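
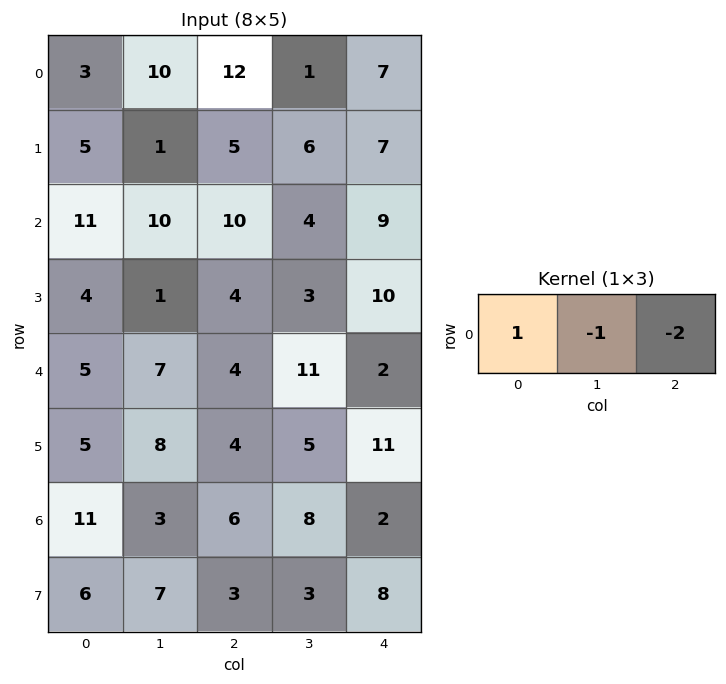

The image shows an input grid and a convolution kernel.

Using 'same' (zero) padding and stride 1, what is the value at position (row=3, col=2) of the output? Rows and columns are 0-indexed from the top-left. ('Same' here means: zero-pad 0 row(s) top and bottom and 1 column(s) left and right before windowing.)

The receptive field on the zero-padded input at this output position is [1 4 3]. Elementwise product with the kernel and sum: 1·1 + 4·-1 + 3·-2.

-9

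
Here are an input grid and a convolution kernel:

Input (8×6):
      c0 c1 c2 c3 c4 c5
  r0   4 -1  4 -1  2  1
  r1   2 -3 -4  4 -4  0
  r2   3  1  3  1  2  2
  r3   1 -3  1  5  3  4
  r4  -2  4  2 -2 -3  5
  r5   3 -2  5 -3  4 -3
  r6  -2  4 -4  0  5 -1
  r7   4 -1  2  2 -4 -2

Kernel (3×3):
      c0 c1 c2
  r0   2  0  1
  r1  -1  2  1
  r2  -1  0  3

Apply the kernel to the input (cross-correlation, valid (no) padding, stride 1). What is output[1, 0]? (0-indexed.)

The receptive field on the input at this output position is [2 -3 -4 / 3 1 3 / 1 -3 1]. Elementwise product with the kernel and sum: 2·2 + -4·1 + 3·-1 + 1·2 + 3·1 + 1·-1 + 1·3.

4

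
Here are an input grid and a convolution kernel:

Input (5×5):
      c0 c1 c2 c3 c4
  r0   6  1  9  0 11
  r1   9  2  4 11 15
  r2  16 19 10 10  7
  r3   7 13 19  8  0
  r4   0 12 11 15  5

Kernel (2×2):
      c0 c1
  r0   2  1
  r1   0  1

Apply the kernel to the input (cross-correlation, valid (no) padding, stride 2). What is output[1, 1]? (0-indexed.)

The receptive field on the input at this output position is [10 10 / 19 8]. Elementwise product with the kernel and sum: 10·2 + 10·1 + 8·1.

38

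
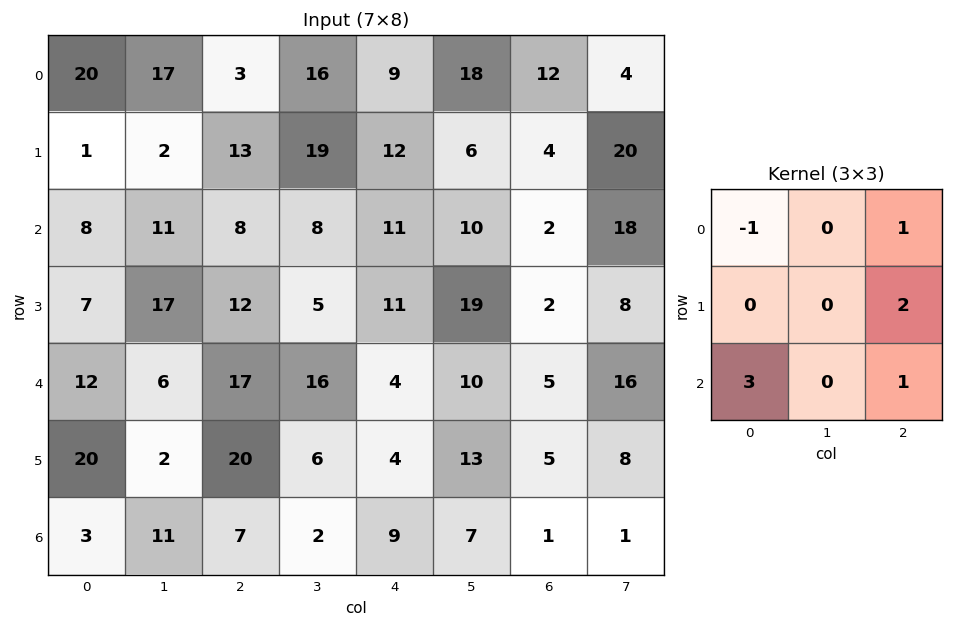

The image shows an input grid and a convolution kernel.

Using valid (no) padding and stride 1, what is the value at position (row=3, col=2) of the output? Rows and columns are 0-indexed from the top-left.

71

The receptive field on the input at this output position is [12 5 11 / 17 16 4 / 20 6 4]. Elementwise product with the kernel and sum: 12·-1 + 11·1 + 4·2 + 20·3 + 4·1.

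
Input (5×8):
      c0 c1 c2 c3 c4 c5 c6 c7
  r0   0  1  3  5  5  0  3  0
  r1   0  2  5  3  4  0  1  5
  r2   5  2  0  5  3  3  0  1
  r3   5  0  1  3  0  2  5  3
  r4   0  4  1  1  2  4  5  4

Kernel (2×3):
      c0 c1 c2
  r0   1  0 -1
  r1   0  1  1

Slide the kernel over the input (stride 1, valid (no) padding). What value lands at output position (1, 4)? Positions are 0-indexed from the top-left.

6

The receptive field on the input at this output position is [4 0 1 / 3 3 0]. Elementwise product with the kernel and sum: 4·1 + 1·-1 + 3·1 + 0·1.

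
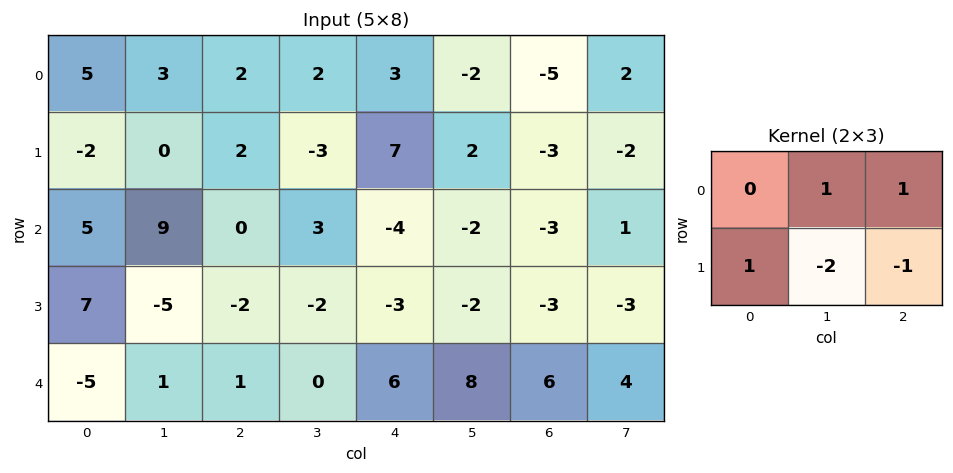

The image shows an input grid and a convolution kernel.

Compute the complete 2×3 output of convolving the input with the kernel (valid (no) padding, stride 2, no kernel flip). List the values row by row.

1 6 -1
28 4 -1

Output[0,0]: The receptive field on the input at this output position is [5 3 2 / -2 0 2]. Elementwise product with the kernel and sum: 3·1 + 2·1 + -2·1 + 0·-2 + 2·-1.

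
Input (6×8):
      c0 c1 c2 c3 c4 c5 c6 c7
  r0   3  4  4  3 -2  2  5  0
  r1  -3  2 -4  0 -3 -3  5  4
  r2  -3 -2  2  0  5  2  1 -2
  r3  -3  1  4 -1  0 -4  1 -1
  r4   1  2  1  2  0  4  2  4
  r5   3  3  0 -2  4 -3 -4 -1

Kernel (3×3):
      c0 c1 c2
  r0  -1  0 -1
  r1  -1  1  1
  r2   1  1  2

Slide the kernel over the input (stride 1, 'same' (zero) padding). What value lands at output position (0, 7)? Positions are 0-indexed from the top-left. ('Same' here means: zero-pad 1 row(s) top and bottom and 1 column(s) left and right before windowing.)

4

The receptive field on the zero-padded input at this output position is [0 0 0 / 5 0 0 / 5 4 0]. Elementwise product with the kernel and sum: 0·-1 + 0·-1 + 5·-1 + 0·1 + 0·1 + 5·1 + 4·1 + 0·2.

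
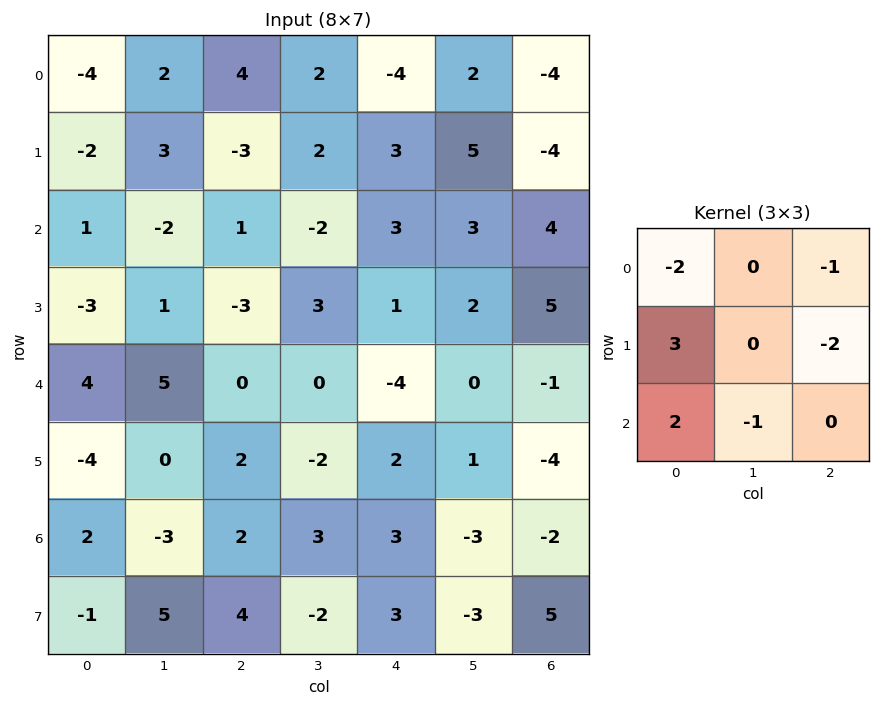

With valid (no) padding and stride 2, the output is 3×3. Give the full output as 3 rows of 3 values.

Output[0,0]: The receptive field on the input at this output position is [-4 2 4 / -2 3 -3 / 1 -2 1]. Elementwise product with the kernel and sum: -4·-2 + 4·-1 + -2·3 + -3·-2 + 1·2 + -2·-1.
Output[0,1]: The receptive field on the input at this output position is [4 2 -4 / -3 2 3 / 1 -2 3]. Elementwise product with the kernel and sum: 4·-2 + -4·-1 + -3·3 + 3·-2 + 1·2 + -2·-1.

8 -15 32
-3 -16 -25
-17 7 32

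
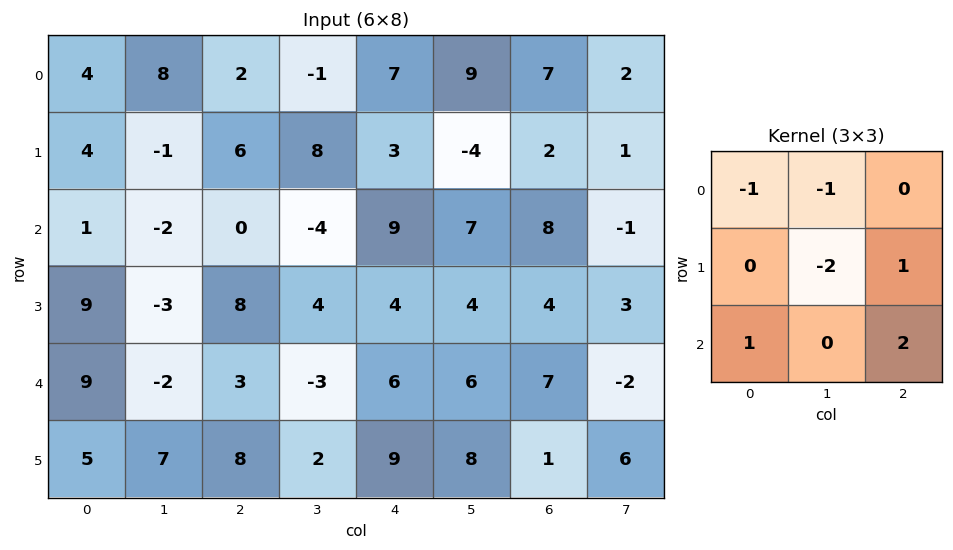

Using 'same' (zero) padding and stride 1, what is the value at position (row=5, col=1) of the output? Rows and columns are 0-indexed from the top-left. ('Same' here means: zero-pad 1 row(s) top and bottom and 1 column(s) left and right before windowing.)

-13

The receptive field on the zero-padded input at this output position is [9 -2 3 / 5 7 8 / 0 0 0]. Elementwise product with the kernel and sum: 9·-1 + -2·-1 + 7·-2 + 8·1 + 0·1 + 0·2.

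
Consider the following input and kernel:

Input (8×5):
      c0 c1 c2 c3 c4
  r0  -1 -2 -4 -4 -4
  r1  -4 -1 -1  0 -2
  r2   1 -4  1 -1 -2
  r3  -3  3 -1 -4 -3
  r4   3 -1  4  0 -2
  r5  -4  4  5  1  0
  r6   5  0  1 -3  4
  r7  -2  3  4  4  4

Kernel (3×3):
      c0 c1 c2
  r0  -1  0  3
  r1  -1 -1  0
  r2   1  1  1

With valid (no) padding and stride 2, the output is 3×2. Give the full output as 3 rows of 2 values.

-8 -9
8 0
15 -14

Output[0,0]: The receptive field on the input at this output position is [-1 -2 -4 / -4 -1 -1 / 1 -4 1]. Elementwise product with the kernel and sum: -1·-1 + -4·3 + -4·-1 + -1·-1 + 1·1 + -4·1 + 1·1.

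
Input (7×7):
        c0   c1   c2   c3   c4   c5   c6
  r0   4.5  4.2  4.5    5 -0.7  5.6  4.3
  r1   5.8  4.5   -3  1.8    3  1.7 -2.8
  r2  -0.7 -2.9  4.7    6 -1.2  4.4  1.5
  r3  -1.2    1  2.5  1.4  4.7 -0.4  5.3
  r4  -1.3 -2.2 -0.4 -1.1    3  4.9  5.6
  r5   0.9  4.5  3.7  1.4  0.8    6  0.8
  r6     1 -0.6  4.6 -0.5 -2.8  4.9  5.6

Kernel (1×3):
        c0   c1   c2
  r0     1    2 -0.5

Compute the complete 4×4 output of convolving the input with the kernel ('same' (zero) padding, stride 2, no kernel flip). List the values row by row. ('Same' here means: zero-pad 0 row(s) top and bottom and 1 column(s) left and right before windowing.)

Output[0,0]: The receptive field on the zero-padded input at this output position is [0 4.5 4.2]. Elementwise product with the kernel and sum: 0·1 + 4.5·2 + 4.2·-0.5.
Output[0,1]: The receptive field on the zero-padded input at this output position is [4.2 4.5 5]. Elementwise product with the kernel and sum: 4.2·1 + 4.5·2 + 5·-0.5.

6.9 10.7 0.8 14.2
0.05 3.5 1.4 7.4
-1.5 -2.45 2.45 16.1
2.3 8.85 -8.55 16.1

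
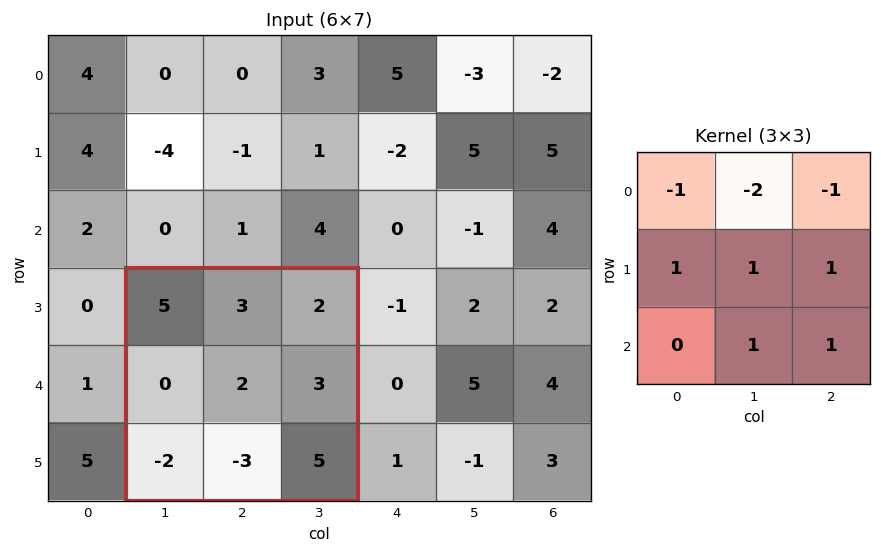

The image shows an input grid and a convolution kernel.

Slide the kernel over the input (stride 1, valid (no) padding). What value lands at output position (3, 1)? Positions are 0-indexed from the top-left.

The receptive field on the input at this output position is [5 3 2 / 0 2 3 / -2 -3 5]. Elementwise product with the kernel and sum: 5·-1 + 3·-2 + 2·-1 + 0·1 + 2·1 + 3·1 + -3·1 + 5·1.

-6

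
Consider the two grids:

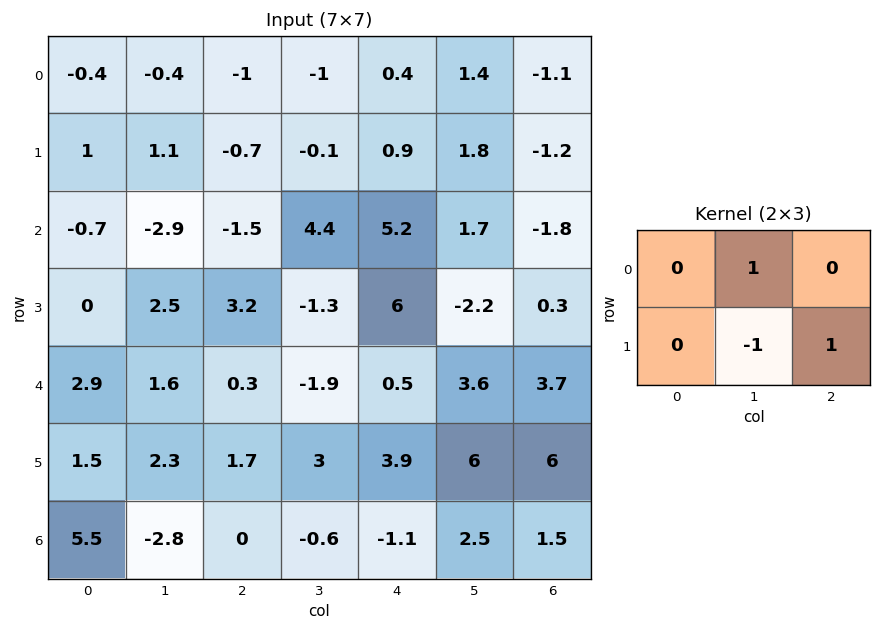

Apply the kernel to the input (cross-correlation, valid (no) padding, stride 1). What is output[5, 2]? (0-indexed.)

The receptive field on the input at this output position is [1.7 3 3.9 / 0 -0.6 -1.1]. Elementwise product with the kernel and sum: 3·1 + -0.6·-1 + -1.1·1.

2.5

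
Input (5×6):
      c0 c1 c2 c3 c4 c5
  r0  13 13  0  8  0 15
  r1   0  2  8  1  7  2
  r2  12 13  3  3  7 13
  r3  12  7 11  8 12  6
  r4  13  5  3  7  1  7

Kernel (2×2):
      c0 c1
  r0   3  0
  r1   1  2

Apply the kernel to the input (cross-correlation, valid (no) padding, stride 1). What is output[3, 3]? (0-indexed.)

The receptive field on the input at this output position is [8 12 / 7 1]. Elementwise product with the kernel and sum: 8·3 + 7·1 + 1·2.

33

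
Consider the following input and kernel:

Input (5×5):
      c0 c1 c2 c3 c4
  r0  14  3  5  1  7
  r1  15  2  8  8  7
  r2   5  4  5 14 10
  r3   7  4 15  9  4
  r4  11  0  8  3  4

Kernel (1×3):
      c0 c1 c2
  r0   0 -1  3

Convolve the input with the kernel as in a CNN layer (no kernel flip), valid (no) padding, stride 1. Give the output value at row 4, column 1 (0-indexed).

The receptive field on the input at this output position is [0 8 3]. Elementwise product with the kernel and sum: 8·-1 + 3·3.

1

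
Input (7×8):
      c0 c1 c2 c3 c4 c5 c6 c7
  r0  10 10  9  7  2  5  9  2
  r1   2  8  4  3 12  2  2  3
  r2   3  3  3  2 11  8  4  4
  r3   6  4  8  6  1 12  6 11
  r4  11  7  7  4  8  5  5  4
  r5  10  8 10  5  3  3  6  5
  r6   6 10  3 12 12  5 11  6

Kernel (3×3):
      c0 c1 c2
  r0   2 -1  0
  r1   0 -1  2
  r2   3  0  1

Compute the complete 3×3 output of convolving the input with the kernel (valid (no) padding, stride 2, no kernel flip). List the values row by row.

Output[0,0]: The receptive field on the input at this output position is [10 10 9 / 2 8 4 / 3 3 3]. Elementwise product with the kernel and sum: 10·2 + 10·-1 + 8·-1 + 4·2 + 3·3 + 3·1.

22 52 38
55 29 43
48 32 67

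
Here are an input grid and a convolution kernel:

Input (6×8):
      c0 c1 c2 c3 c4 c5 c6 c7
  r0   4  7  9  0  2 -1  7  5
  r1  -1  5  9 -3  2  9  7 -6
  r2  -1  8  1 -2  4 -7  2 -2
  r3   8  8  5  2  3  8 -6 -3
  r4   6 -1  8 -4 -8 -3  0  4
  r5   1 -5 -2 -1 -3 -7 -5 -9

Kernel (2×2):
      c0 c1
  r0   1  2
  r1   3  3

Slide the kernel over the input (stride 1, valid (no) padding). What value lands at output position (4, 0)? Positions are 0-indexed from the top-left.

-8

The receptive field on the input at this output position is [6 -1 / 1 -5]. Elementwise product with the kernel and sum: 6·1 + -1·2 + 1·3 + -5·3.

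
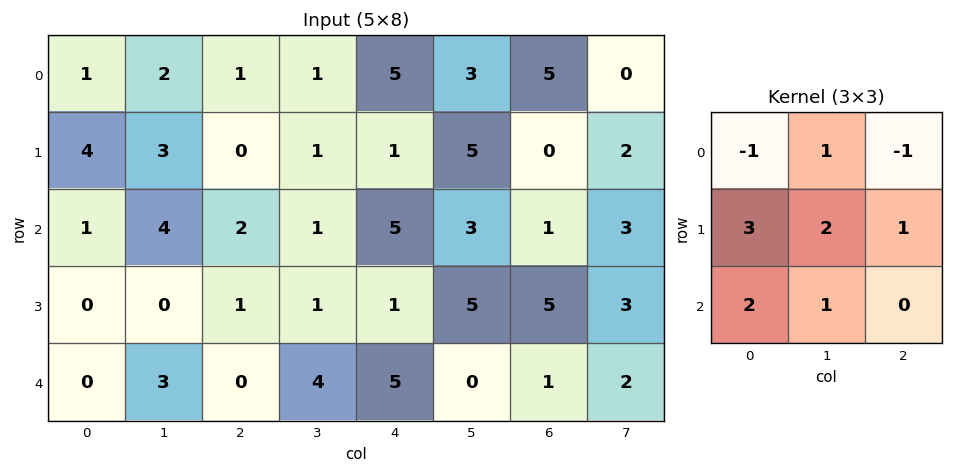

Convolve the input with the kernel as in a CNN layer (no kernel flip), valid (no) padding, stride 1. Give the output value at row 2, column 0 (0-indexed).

5

The receptive field on the input at this output position is [1 4 2 / 0 0 1 / 0 3 0]. Elementwise product with the kernel and sum: 1·-1 + 4·1 + 2·-1 + 0·3 + 0·2 + 1·1 + 0·2 + 3·1.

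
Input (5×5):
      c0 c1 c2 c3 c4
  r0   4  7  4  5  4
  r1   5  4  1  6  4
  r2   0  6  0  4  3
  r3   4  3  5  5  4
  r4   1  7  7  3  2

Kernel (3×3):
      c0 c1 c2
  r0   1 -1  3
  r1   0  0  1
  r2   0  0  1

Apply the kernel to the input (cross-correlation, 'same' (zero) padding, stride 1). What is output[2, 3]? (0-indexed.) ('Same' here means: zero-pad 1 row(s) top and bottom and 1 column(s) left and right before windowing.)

The receptive field on the zero-padded input at this output position is [1 6 4 / 0 4 3 / 5 5 4]. Elementwise product with the kernel and sum: 1·1 + 6·-1 + 4·3 + 3·1 + 4·1.

14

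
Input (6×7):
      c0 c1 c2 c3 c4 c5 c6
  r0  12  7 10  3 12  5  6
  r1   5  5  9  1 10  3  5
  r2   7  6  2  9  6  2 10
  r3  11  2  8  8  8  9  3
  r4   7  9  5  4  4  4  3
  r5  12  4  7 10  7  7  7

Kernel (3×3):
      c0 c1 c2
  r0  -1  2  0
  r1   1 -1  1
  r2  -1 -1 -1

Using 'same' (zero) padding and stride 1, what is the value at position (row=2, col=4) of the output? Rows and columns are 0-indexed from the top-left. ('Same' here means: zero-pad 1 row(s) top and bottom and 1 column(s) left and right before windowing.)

-1

The receptive field on the zero-padded input at this output position is [1 10 3 / 9 6 2 / 8 8 9]. Elementwise product with the kernel and sum: 1·-1 + 10·2 + 9·1 + 6·-1 + 2·1 + 8·-1 + 8·-1 + 9·-1.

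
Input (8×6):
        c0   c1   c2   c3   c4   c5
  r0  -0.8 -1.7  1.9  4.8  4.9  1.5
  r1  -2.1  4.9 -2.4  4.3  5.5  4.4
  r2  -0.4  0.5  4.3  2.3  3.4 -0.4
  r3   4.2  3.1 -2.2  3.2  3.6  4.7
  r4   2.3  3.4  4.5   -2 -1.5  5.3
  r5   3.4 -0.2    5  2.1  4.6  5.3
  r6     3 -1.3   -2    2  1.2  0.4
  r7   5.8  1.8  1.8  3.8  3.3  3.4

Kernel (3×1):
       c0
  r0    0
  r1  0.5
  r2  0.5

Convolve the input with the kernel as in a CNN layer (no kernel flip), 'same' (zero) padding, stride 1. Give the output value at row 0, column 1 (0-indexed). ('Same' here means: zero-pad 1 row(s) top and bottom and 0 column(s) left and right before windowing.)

The receptive field on the zero-padded input at this output position is [0 / -1.7 / 4.9]. Elementwise product with the kernel and sum: -1.7·0.5 + 4.9·0.5.

1.6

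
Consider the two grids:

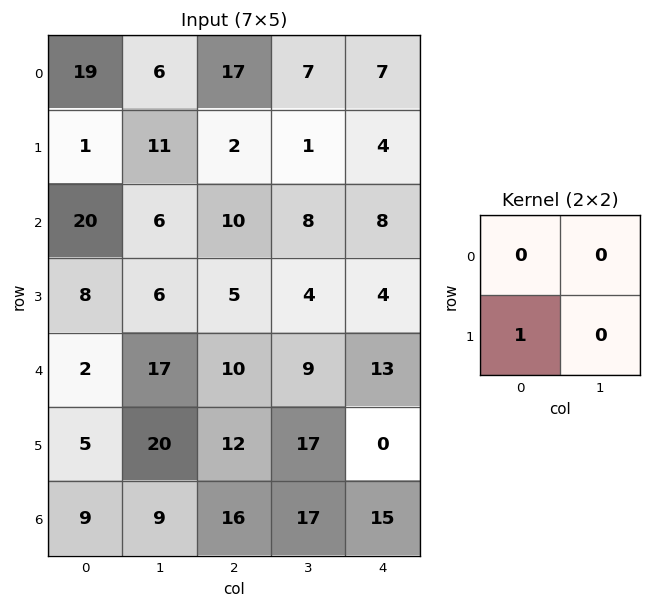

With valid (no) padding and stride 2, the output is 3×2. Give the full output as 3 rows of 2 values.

1 2
8 5
5 12

Output[0,0]: The receptive field on the input at this output position is [19 6 / 1 11]. Elementwise product with the kernel and sum: 1·1.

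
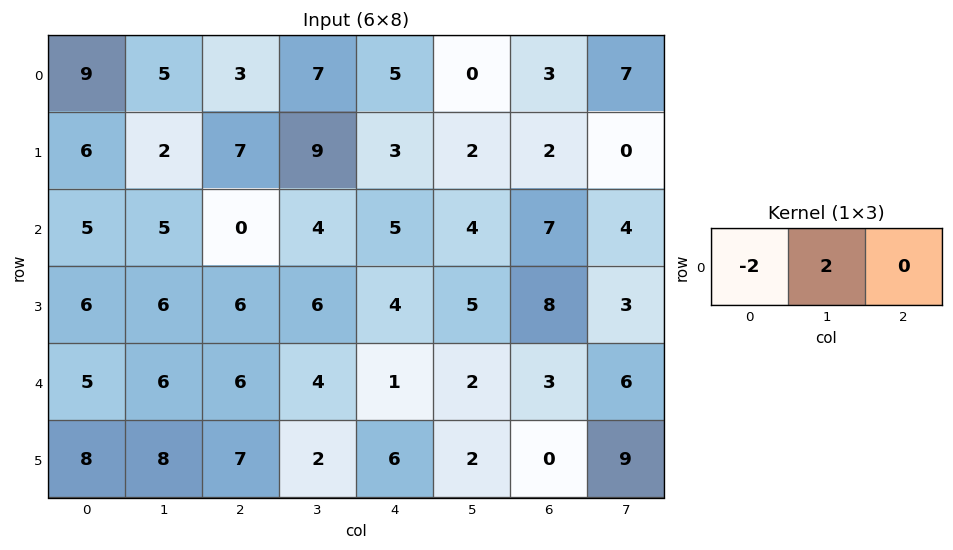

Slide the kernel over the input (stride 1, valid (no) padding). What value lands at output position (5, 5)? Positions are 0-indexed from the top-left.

-4

The receptive field on the input at this output position is [2 0 9]. Elementwise product with the kernel and sum: 2·-2 + 0·2.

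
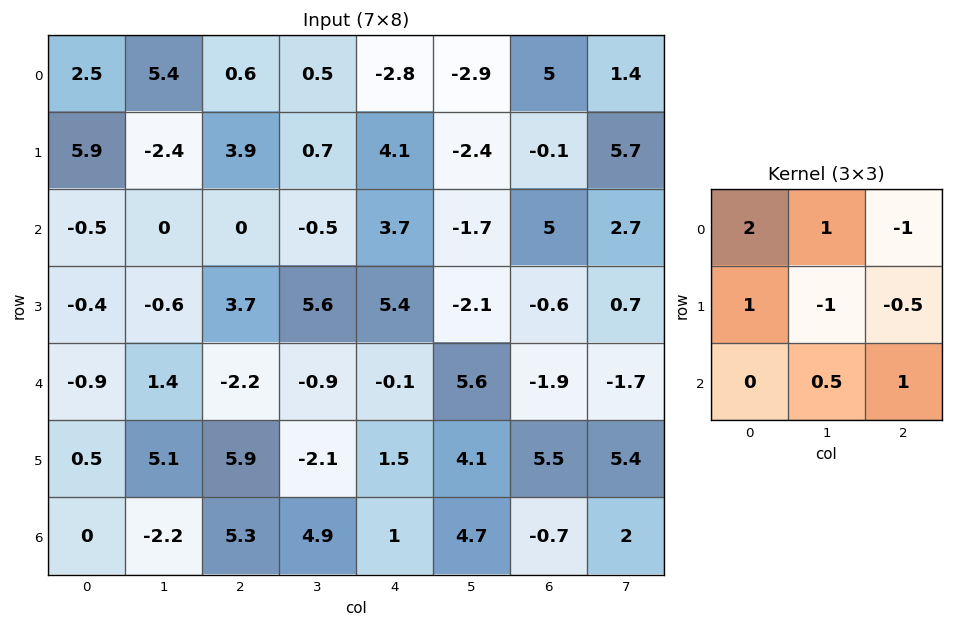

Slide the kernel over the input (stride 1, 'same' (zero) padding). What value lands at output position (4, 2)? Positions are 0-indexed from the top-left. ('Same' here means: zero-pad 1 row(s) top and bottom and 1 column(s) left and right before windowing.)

1.8

The receptive field on the zero-padded input at this output position is [-0.6 3.7 5.6 / 1.4 -2.2 -0.9 / 5.1 5.9 -2.1]. Elementwise product with the kernel and sum: -0.6·2 + 3.7·1 + 5.6·-1 + 1.4·1 + -2.2·-1 + -0.9·-0.5 + 5.9·0.5 + -2.1·1.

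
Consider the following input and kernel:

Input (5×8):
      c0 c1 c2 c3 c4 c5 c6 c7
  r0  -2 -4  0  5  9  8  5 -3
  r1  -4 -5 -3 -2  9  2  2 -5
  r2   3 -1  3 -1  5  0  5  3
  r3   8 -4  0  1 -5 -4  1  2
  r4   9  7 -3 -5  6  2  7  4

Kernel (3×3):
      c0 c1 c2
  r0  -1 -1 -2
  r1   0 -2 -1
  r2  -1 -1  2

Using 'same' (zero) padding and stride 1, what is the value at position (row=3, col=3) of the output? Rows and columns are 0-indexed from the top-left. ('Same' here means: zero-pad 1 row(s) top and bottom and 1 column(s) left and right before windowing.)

The receptive field on the zero-padded input at this output position is [3 -1 5 / 0 1 -5 / -3 -5 6]. Elementwise product with the kernel and sum: 3·-1 + -1·-1 + 5·-2 + 1·-2 + -5·-1 + -3·-1 + -5·-1 + 6·2.

11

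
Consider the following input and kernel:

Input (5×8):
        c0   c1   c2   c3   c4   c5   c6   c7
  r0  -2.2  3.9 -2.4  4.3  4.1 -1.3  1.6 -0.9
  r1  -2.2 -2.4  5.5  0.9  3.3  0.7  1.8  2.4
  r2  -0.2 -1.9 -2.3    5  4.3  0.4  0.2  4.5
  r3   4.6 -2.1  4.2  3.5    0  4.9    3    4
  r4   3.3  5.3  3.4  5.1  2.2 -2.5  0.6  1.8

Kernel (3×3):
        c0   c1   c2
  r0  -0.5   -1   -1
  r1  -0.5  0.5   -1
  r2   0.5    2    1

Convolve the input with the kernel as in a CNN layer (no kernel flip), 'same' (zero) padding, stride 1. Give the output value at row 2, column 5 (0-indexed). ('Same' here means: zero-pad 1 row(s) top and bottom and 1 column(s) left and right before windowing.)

The receptive field on the zero-padded input at this output position is [3.3 0.7 1.8 / 4.3 0.4 0.2 / 0 4.9 3]. Elementwise product with the kernel and sum: 3.3·-0.5 + 0.7·-1 + 1.8·-1 + 4.3·-0.5 + 0.4·0.5 + 0.2·-1 + 0·0.5 + 4.9·2 + 3·1.

6.5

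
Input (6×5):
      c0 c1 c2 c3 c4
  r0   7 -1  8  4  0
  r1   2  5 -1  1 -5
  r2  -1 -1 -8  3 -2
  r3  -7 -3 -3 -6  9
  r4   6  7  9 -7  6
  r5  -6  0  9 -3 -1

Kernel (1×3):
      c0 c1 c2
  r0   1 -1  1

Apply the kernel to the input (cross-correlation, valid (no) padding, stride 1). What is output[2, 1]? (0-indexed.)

10

The receptive field on the input at this output position is [-1 -8 3]. Elementwise product with the kernel and sum: -1·1 + -8·-1 + 3·1.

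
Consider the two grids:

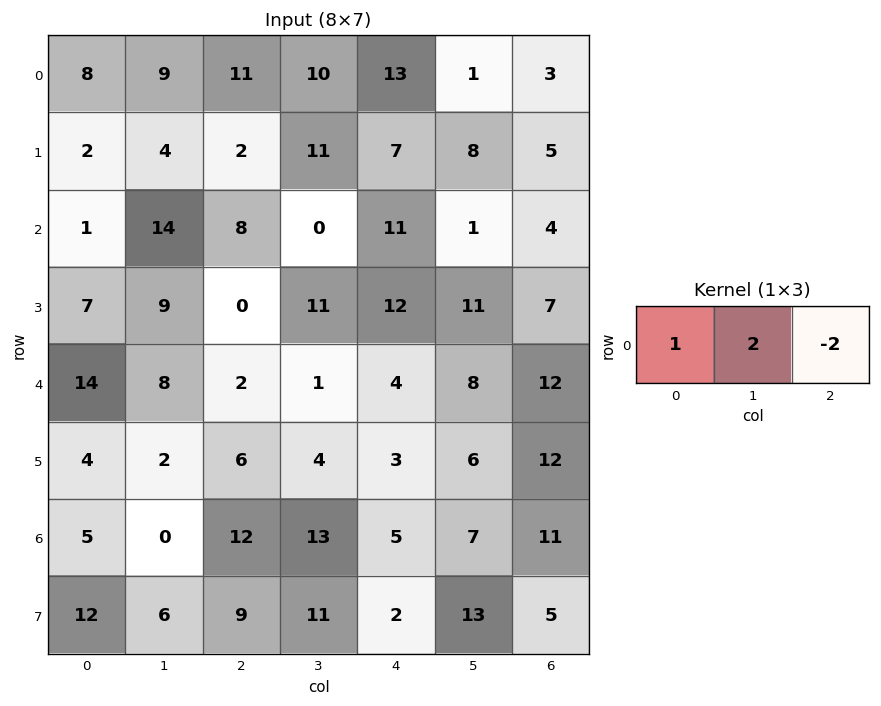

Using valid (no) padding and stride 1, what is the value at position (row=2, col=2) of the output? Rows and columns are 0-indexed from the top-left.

The receptive field on the input at this output position is [8 0 11]. Elementwise product with the kernel and sum: 8·1 + 0·2 + 11·-2.

-14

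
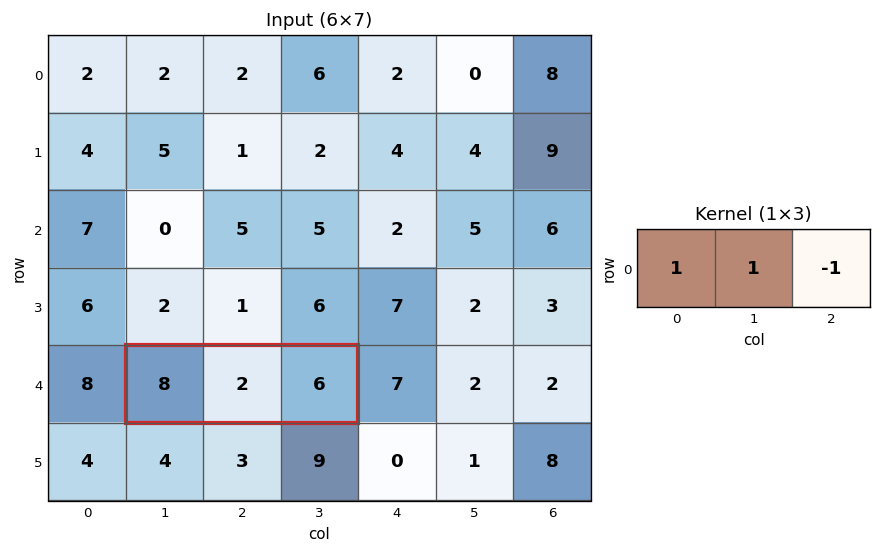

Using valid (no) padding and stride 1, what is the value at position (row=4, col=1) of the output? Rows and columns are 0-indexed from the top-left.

4

The receptive field on the input at this output position is [8 2 6]. Elementwise product with the kernel and sum: 8·1 + 2·1 + 6·-1.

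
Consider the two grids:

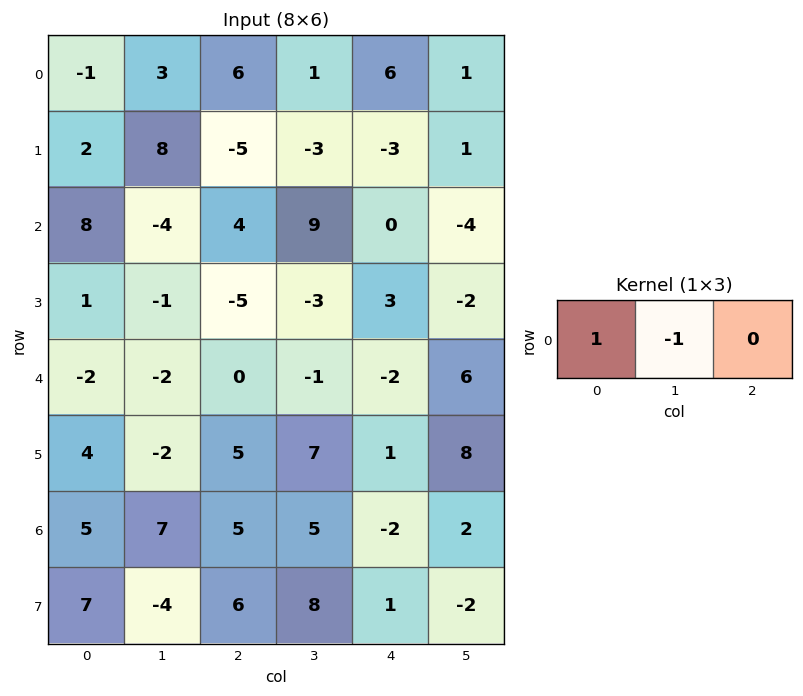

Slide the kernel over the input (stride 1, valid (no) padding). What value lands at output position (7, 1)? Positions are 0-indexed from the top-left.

The receptive field on the input at this output position is [-4 6 8]. Elementwise product with the kernel and sum: -4·1 + 6·-1.

-10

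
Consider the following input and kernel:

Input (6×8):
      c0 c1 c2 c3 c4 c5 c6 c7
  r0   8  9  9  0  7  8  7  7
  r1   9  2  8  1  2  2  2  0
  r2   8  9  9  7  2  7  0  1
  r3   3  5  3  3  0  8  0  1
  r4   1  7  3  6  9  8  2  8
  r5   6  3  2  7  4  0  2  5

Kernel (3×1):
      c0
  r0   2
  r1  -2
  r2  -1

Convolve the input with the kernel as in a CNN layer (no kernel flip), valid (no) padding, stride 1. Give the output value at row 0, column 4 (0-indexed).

8

The receptive field on the input at this output position is [7 / 2 / 2]. Elementwise product with the kernel and sum: 7·2 + 2·-2 + 2·-1.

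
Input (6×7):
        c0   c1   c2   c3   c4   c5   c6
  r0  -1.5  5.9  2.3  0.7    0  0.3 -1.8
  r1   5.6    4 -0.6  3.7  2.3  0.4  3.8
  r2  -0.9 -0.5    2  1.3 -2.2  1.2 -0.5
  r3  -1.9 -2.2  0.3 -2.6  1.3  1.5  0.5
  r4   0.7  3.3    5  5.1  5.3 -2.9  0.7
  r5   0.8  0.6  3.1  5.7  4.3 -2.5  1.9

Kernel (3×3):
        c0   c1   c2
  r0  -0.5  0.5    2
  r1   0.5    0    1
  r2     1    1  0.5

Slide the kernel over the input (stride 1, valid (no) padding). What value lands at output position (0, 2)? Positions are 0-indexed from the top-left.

The receptive field on the input at this output position is [2.3 0.7 0 / -0.6 3.7 2.3 / 2 1.3 -2.2]. Elementwise product with the kernel and sum: 2.3·-0.5 + 0.7·0.5 + 0·2 + -0.6·0.5 + 2.3·1 + 2·1 + 1.3·1 + -2.2·0.5.

3.4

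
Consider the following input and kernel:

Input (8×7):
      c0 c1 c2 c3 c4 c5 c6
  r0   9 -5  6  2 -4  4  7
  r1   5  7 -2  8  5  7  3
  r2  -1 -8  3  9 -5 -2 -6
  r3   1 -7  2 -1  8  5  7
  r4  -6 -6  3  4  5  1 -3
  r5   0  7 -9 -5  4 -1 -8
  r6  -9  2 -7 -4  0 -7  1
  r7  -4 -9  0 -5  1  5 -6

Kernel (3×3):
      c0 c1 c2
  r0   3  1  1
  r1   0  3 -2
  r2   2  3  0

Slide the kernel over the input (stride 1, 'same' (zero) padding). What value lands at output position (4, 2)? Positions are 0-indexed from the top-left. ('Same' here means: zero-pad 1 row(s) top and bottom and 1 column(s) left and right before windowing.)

The receptive field on the zero-padded input at this output position is [-7 2 -1 / -6 3 4 / 7 -9 -5]. Elementwise product with the kernel and sum: -7·3 + 2·1 + -1·1 + 3·3 + 4·-2 + 7·2 + -9·3.

-32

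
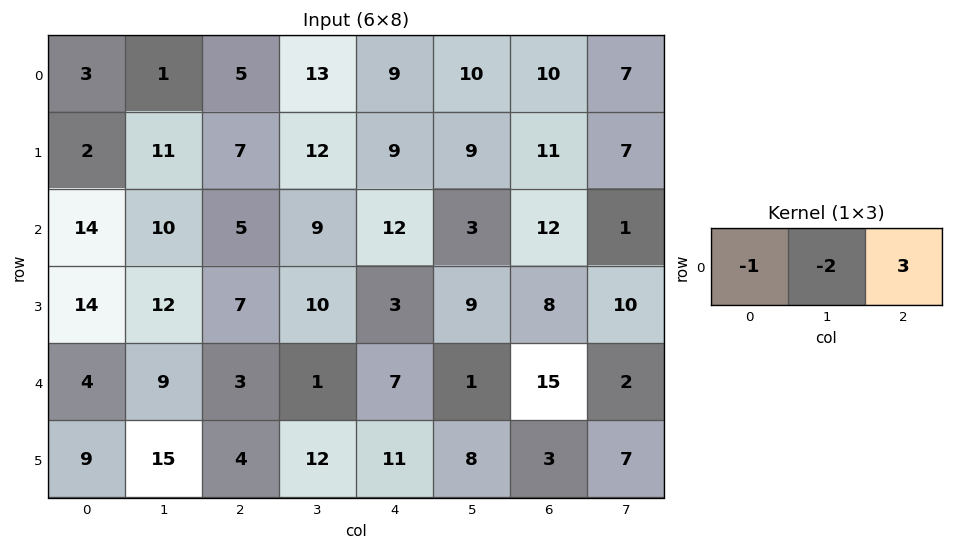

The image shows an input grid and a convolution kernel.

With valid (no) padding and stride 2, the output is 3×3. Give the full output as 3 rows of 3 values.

Output[0,0]: The receptive field on the input at this output position is [3 1 5]. Elementwise product with the kernel and sum: 3·-1 + 1·-2 + 5·3.
Output[0,1]: The receptive field on the input at this output position is [5 13 9]. Elementwise product with the kernel and sum: 5·-1 + 13·-2 + 9·3.

10 -4 1
-19 13 18
-13 16 36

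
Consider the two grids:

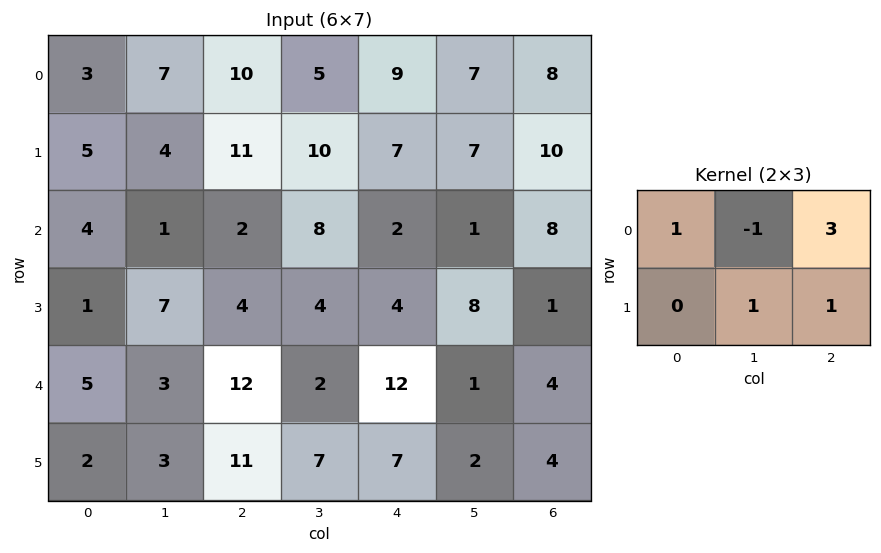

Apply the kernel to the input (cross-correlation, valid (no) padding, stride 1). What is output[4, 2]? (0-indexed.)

60

The receptive field on the input at this output position is [12 2 12 / 11 7 7]. Elementwise product with the kernel and sum: 12·1 + 2·-1 + 12·3 + 7·1 + 7·1.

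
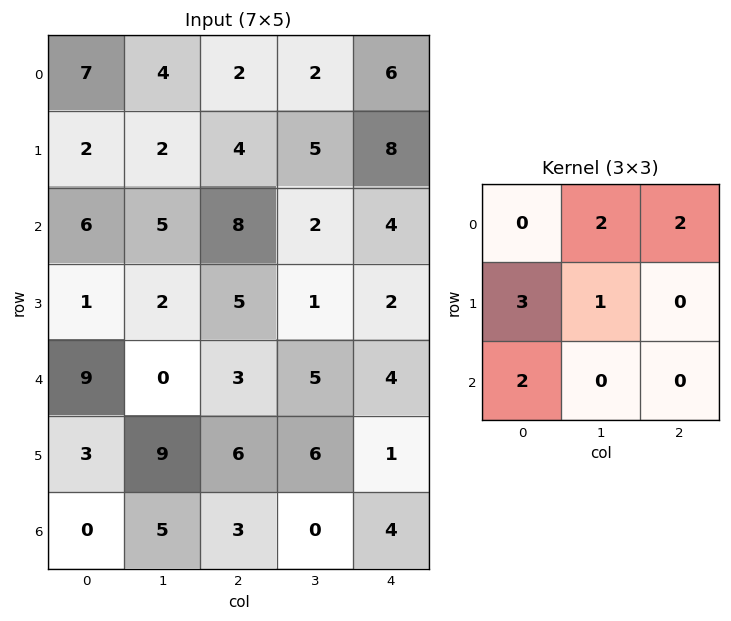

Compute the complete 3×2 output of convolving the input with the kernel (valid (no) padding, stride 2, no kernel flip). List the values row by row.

32 49
49 34
24 48

Output[0,0]: The receptive field on the input at this output position is [7 4 2 / 2 2 4 / 6 5 8]. Elementwise product with the kernel and sum: 4·2 + 2·2 + 2·3 + 2·1 + 6·2.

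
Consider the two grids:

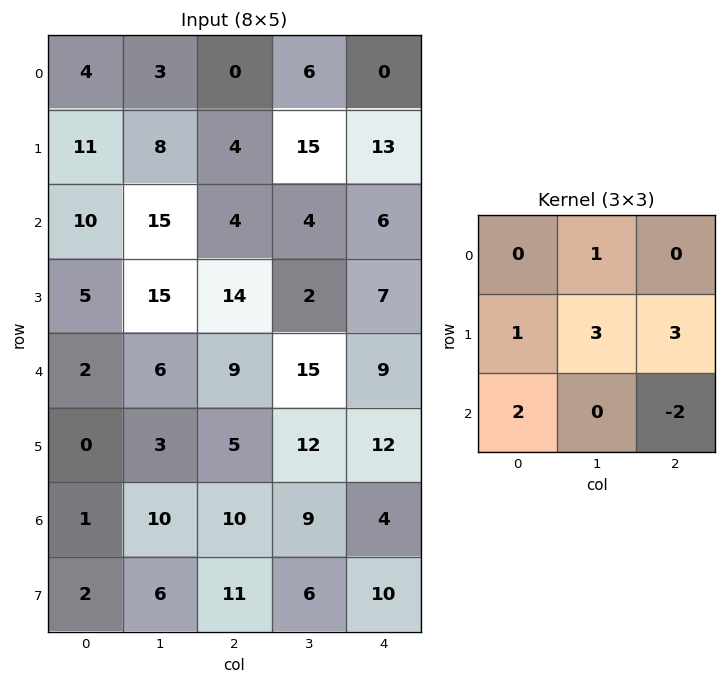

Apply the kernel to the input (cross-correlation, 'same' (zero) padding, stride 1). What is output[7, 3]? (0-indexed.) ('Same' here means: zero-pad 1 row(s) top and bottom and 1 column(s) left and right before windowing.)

68

The receptive field on the zero-padded input at this output position is [10 9 4 / 11 6 10 / 0 0 0]. Elementwise product with the kernel and sum: 9·1 + 11·1 + 6·3 + 10·3 + 0·2 + 0·-2.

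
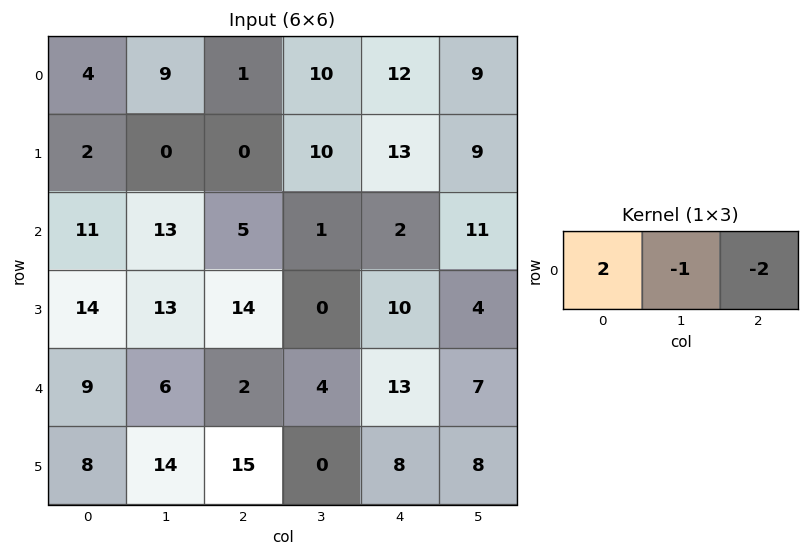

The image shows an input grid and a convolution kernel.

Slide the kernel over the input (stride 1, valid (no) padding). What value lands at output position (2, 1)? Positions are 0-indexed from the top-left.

19

The receptive field on the input at this output position is [13 5 1]. Elementwise product with the kernel and sum: 13·2 + 5·-1 + 1·-2.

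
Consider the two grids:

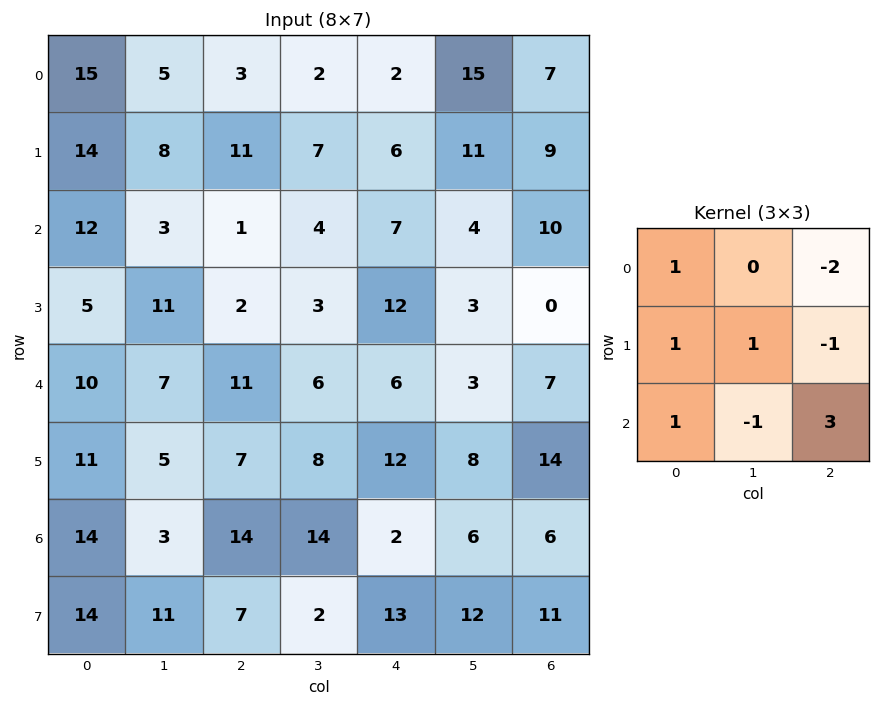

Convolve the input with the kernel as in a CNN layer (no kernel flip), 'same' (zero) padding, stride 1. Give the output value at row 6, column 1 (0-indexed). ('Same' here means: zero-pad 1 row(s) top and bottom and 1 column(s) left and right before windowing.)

24

The receptive field on the zero-padded input at this output position is [11 5 7 / 14 3 14 / 14 11 7]. Elementwise product with the kernel and sum: 11·1 + 7·-2 + 14·1 + 3·1 + 14·-1 + 14·1 + 11·-1 + 7·3.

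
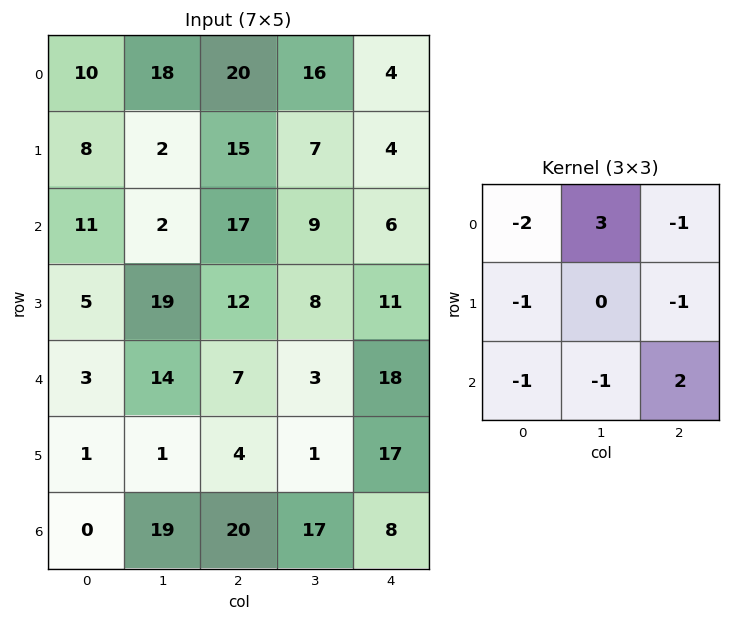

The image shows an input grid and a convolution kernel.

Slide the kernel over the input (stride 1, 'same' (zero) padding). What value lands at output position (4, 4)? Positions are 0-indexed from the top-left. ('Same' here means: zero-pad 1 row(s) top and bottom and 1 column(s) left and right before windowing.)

-4

The receptive field on the zero-padded input at this output position is [8 11 0 / 3 18 0 / 1 17 0]. Elementwise product with the kernel and sum: 8·-2 + 11·3 + 0·-1 + 3·-1 + 0·-1 + 1·-1 + 17·-1 + 0·2.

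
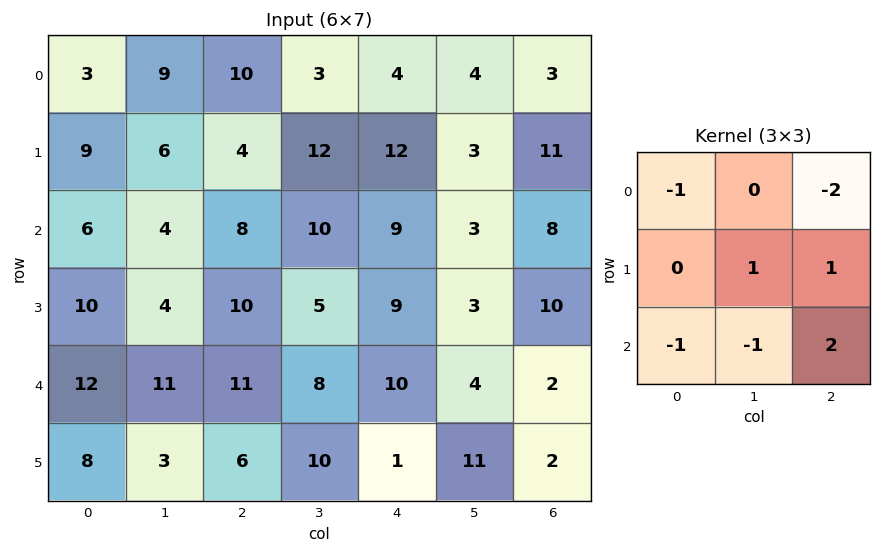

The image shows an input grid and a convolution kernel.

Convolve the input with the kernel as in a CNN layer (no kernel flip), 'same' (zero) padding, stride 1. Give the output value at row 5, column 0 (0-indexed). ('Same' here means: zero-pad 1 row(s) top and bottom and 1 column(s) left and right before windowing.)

The receptive field on the zero-padded input at this output position is [0 12 11 / 0 8 3 / 0 0 0]. Elementwise product with the kernel and sum: 0·-1 + 11·-2 + 8·1 + 3·1 + 0·-1 + 0·-1 + 0·2.

-11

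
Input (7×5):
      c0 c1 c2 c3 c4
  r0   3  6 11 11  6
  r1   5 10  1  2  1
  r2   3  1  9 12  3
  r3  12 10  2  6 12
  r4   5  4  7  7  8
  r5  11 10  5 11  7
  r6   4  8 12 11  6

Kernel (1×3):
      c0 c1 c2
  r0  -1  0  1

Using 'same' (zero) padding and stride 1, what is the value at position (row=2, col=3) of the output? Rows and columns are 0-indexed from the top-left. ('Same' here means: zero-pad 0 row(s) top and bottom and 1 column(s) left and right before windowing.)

The receptive field on the zero-padded input at this output position is [9 12 3]. Elementwise product with the kernel and sum: 9·-1 + 3·1.

-6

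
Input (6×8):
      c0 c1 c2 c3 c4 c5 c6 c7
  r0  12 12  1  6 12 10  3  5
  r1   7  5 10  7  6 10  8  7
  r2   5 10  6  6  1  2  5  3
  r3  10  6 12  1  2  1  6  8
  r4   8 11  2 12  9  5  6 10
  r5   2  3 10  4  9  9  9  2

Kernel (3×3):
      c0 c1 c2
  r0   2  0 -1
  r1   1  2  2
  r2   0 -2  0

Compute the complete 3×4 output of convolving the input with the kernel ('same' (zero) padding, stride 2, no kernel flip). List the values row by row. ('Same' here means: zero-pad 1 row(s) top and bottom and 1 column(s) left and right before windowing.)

34 6 38 10
5 13 12 19
28 30 23 13

Output[0,0]: The receptive field on the zero-padded input at this output position is [0 0 0 / 0 12 12 / 0 7 5]. Elementwise product with the kernel and sum: 0·2 + 0·-1 + 0·1 + 12·2 + 12·2 + 7·-2.
Output[0,1]: The receptive field on the zero-padded input at this output position is [0 0 0 / 12 1 6 / 5 10 7]. Elementwise product with the kernel and sum: 0·2 + 0·-1 + 12·1 + 1·2 + 6·2 + 10·-2.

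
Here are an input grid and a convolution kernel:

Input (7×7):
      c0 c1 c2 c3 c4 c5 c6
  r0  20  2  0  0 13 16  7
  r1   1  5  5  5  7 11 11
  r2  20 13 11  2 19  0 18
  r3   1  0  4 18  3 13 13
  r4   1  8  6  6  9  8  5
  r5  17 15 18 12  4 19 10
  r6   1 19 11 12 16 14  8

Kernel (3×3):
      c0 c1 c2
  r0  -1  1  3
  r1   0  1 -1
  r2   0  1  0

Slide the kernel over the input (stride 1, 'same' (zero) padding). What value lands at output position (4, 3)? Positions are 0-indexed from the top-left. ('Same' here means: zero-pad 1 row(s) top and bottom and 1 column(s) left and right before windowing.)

32

The receptive field on the zero-padded input at this output position is [4 18 3 / 6 6 9 / 18 12 4]. Elementwise product with the kernel and sum: 4·-1 + 18·1 + 3·3 + 6·1 + 9·-1 + 12·1.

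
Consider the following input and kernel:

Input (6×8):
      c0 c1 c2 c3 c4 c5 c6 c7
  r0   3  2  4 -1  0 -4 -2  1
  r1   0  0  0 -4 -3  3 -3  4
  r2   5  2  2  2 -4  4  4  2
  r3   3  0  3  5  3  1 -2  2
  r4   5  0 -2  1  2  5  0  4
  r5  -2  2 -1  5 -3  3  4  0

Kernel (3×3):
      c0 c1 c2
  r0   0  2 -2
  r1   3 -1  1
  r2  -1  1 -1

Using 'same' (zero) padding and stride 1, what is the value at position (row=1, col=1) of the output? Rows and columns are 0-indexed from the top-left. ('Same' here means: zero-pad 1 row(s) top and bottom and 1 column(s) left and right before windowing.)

-9

The receptive field on the zero-padded input at this output position is [3 2 4 / 0 0 0 / 5 2 2]. Elementwise product with the kernel and sum: 2·2 + 4·-2 + 0·3 + 0·-1 + 0·1 + 5·-1 + 2·1 + 2·-1.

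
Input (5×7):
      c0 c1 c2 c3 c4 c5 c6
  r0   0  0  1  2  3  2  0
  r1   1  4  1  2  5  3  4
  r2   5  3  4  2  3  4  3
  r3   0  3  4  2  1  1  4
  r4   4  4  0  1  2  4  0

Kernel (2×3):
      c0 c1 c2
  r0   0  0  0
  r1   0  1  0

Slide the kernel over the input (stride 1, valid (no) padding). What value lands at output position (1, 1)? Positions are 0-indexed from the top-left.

4

The receptive field on the input at this output position is [4 1 2 / 3 4 2]. Elementwise product with the kernel and sum: 4·1.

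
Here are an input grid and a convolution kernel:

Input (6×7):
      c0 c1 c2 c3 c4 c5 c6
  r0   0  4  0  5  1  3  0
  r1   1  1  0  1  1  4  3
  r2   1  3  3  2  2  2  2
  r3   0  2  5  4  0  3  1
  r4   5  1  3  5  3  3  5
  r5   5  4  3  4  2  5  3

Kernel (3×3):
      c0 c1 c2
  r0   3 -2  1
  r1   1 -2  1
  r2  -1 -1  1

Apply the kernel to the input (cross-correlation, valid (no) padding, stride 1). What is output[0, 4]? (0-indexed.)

-9

The receptive field on the input at this output position is [1 3 0 / 1 4 3 / 2 2 2]. Elementwise product with the kernel and sum: 1·3 + 3·-2 + 0·1 + 1·1 + 4·-2 + 3·1 + 2·-1 + 2·-1 + 2·1.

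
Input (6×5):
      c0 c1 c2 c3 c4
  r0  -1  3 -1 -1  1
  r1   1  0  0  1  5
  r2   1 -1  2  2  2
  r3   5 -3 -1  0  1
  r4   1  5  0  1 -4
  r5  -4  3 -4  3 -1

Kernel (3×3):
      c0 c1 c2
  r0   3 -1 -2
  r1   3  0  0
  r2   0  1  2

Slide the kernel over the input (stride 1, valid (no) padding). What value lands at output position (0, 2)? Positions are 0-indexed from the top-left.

The receptive field on the input at this output position is [-1 -1 1 / 0 1 5 / 2 2 2]. Elementwise product with the kernel and sum: -1·3 + -1·-1 + 1·-2 + 0·3 + 2·1 + 2·2.

2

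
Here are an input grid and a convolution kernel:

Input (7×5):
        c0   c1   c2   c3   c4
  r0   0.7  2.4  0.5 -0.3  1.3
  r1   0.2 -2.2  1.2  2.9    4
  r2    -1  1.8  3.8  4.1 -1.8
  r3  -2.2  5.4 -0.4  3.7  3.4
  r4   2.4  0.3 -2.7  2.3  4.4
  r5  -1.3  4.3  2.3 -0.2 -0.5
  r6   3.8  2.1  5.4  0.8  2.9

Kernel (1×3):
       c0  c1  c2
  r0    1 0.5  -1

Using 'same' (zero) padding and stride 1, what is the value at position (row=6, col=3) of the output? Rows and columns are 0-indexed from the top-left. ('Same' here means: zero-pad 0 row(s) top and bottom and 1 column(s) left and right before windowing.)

2.9

The receptive field on the zero-padded input at this output position is [5.4 0.8 2.9]. Elementwise product with the kernel and sum: 5.4·1 + 0.8·0.5 + 2.9·-1.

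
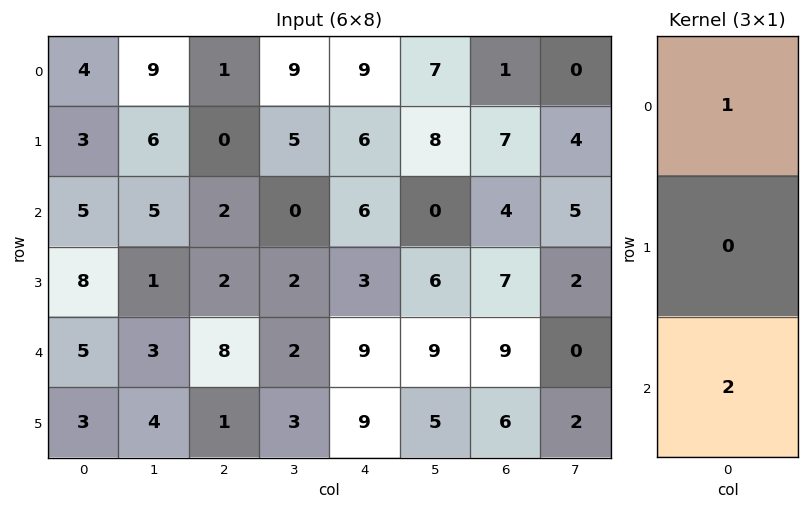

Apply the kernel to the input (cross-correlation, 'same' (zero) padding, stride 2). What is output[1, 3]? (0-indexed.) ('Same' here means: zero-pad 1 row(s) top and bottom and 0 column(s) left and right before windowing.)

The receptive field on the zero-padded input at this output position is [7 / 4 / 7]. Elementwise product with the kernel and sum: 7·1 + 7·2.

21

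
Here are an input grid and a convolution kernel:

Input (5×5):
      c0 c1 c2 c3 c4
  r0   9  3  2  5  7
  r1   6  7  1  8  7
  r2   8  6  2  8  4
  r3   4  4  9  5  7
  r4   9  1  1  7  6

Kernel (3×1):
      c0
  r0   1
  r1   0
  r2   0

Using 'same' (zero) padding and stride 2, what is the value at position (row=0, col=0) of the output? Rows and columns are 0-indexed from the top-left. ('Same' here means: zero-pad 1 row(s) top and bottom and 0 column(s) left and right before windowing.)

The receptive field on the zero-padded input at this output position is [0 / 9 / 6]. Elementwise product with the kernel and sum: 0·1.

0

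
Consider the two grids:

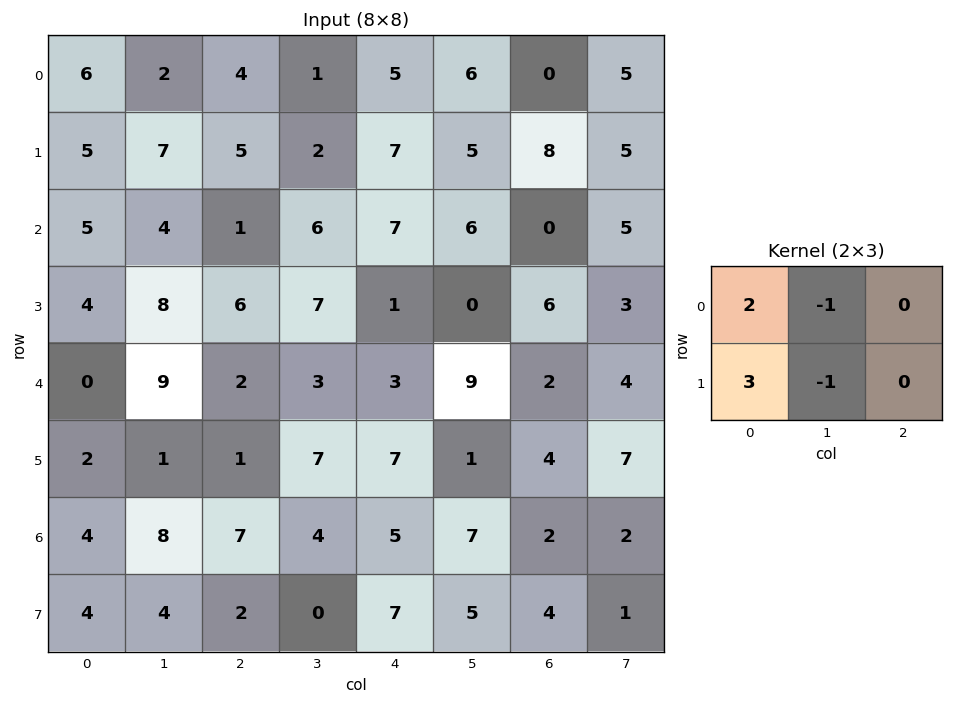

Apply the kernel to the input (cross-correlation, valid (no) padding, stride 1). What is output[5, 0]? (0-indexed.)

The receptive field on the input at this output position is [2 1 1 / 4 8 7]. Elementwise product with the kernel and sum: 2·2 + 1·-1 + 4·3 + 8·-1.

7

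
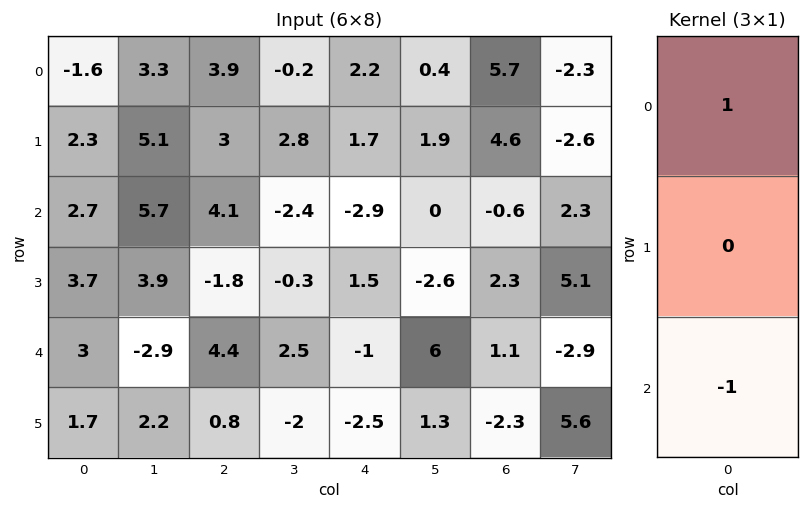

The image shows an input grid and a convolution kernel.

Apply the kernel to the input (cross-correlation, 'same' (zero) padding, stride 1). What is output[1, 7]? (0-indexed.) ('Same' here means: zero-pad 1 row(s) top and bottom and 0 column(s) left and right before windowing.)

-4.6

The receptive field on the zero-padded input at this output position is [-2.3 / -2.6 / 2.3]. Elementwise product with the kernel and sum: -2.3·1 + 2.3·-1.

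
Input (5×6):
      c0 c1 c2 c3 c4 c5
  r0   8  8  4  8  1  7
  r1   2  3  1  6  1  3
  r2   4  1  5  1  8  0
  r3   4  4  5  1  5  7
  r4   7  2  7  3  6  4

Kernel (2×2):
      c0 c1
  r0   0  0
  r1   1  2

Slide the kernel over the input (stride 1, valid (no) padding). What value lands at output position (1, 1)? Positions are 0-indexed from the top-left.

The receptive field on the input at this output position is [3 1 / 1 5]. Elementwise product with the kernel and sum: 1·1 + 5·2.

11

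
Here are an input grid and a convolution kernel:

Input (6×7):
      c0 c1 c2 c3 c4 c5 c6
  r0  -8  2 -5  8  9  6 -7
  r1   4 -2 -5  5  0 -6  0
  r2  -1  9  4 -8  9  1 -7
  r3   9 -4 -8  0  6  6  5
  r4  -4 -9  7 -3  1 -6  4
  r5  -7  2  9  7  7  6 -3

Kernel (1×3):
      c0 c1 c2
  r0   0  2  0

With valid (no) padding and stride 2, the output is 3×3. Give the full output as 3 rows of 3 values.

Output[0,0]: The receptive field on the input at this output position is [-8 2 -5]. Elementwise product with the kernel and sum: 2·2.

4 16 12
18 -16 2
-18 -6 -12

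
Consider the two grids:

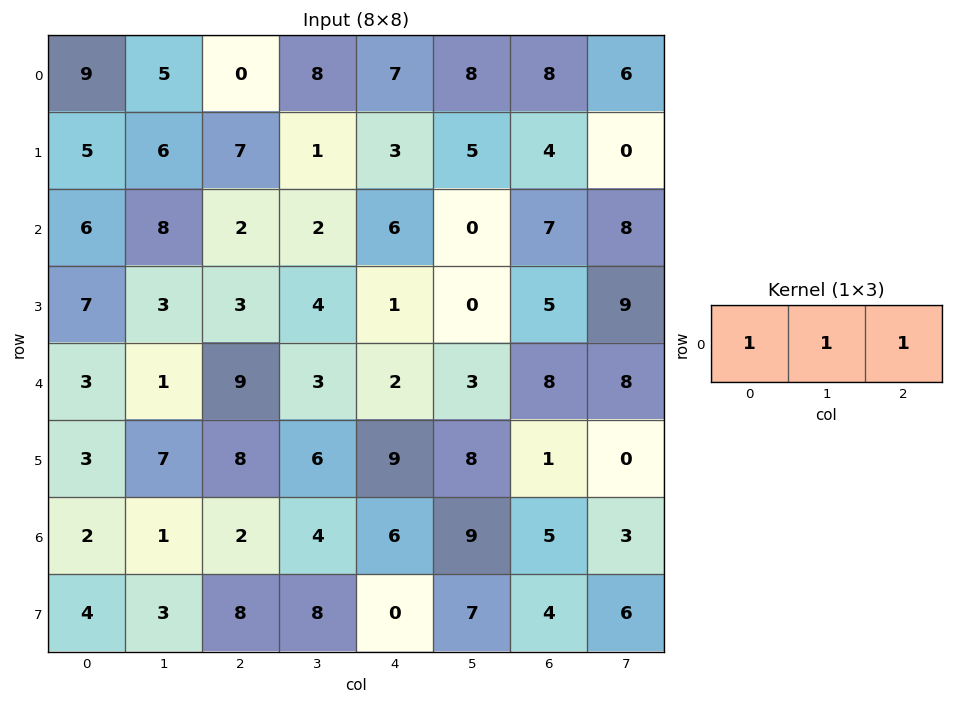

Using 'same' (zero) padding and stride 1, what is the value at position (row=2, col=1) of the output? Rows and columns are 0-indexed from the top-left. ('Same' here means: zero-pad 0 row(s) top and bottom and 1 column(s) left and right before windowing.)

16

The receptive field on the zero-padded input at this output position is [6 8 2]. Elementwise product with the kernel and sum: 6·1 + 8·1 + 2·1.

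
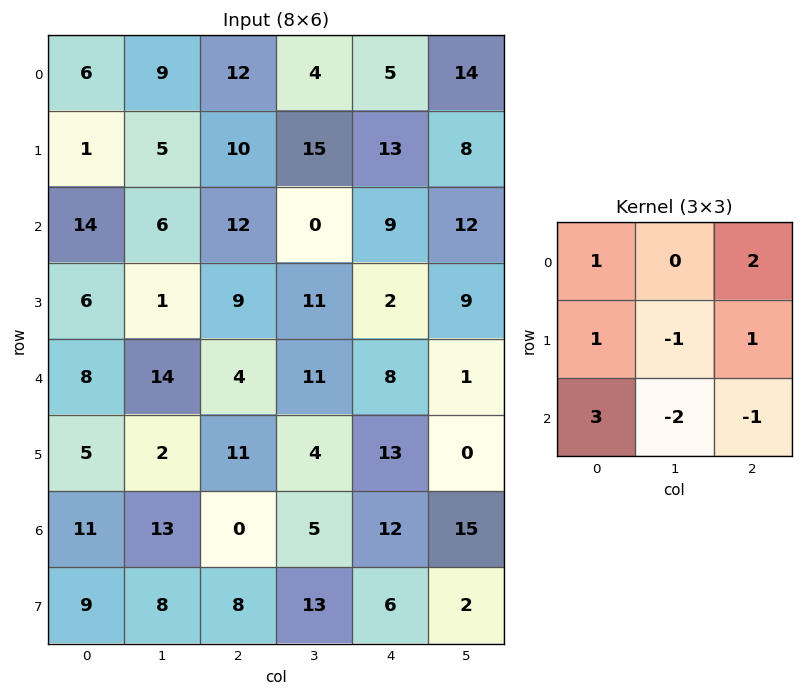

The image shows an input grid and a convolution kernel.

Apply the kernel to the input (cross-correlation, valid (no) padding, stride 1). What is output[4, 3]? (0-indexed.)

The receptive field on the input at this output position is [11 8 1 / 4 13 0 / 5 12 15]. Elementwise product with the kernel and sum: 11·1 + 1·2 + 4·1 + 13·-1 + 0·1 + 5·3 + 12·-2 + 15·-1.

-20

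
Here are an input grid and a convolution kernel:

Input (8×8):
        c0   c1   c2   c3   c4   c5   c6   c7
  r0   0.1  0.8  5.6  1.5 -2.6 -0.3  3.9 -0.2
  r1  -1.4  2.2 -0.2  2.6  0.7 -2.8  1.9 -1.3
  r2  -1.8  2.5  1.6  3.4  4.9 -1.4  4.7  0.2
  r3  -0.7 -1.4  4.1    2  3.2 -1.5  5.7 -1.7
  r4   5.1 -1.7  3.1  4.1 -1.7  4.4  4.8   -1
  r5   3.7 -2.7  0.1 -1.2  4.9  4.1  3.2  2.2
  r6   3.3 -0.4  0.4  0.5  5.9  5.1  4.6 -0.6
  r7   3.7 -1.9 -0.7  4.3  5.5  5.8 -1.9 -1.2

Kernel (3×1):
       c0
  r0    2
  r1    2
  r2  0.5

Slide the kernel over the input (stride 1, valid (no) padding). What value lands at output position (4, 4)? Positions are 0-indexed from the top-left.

The receptive field on the input at this output position is [-1.7 / 4.9 / 5.9]. Elementwise product with the kernel and sum: -1.7·2 + 4.9·2 + 5.9·0.5.

9.35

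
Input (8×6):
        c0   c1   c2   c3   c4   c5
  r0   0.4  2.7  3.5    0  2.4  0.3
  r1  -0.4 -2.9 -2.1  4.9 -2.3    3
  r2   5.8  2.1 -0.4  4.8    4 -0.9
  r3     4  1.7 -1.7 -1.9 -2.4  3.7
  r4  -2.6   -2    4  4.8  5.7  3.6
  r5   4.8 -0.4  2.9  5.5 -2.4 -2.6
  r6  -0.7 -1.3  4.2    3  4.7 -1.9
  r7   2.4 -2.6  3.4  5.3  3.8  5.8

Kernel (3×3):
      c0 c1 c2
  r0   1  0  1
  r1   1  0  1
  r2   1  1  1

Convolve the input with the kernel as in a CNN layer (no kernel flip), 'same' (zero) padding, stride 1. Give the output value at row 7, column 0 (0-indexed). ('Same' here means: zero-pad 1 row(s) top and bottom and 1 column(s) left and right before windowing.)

The receptive field on the zero-padded input at this output position is [0 -0.7 -1.3 / 0 2.4 -2.6 / 0 0 0]. Elementwise product with the kernel and sum: 0·1 + -1.3·1 + 0·1 + -2.6·1 + 0·1 + 0·1 + 0·1.

-3.9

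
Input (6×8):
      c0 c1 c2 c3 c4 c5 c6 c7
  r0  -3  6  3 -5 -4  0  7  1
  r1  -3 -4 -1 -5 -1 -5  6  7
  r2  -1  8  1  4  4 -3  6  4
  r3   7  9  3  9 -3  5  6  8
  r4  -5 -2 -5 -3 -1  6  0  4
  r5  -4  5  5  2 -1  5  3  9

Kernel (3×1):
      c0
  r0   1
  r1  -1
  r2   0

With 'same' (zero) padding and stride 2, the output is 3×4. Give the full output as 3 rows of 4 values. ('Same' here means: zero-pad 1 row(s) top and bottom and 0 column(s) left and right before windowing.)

3 -3 4 -7
-2 -2 -5 0
12 8 -2 6

Output[0,0]: The receptive field on the zero-padded input at this output position is [0 / -3 / -3]. Elementwise product with the kernel and sum: 0·1 + -3·-1.
Output[0,1]: The receptive field on the zero-padded input at this output position is [0 / 3 / -1]. Elementwise product with the kernel and sum: 0·1 + 3·-1.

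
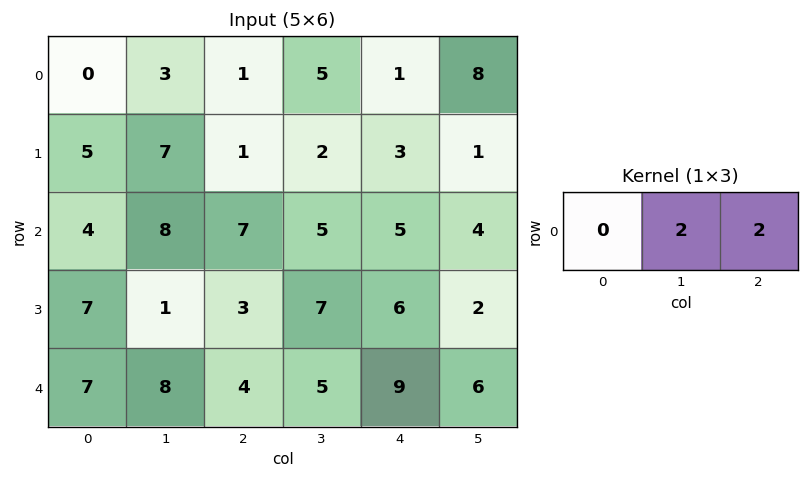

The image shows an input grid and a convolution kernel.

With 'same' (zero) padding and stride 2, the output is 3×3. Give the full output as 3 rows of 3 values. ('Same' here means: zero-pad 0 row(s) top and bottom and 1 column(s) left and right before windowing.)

Output[0,0]: The receptive field on the zero-padded input at this output position is [0 0 3]. Elementwise product with the kernel and sum: 0·2 + 3·2.

6 12 18
24 24 18
30 18 30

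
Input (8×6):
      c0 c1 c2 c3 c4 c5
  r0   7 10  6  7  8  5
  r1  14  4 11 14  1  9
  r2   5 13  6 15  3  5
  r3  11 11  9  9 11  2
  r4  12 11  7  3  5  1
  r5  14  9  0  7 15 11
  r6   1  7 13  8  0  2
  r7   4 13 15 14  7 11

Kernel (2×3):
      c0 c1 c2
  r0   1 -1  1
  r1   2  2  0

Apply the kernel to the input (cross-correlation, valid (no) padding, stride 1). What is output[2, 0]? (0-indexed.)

42

The receptive field on the input at this output position is [5 13 6 / 11 11 9]. Elementwise product with the kernel and sum: 5·1 + 13·-1 + 6·1 + 11·2 + 11·2.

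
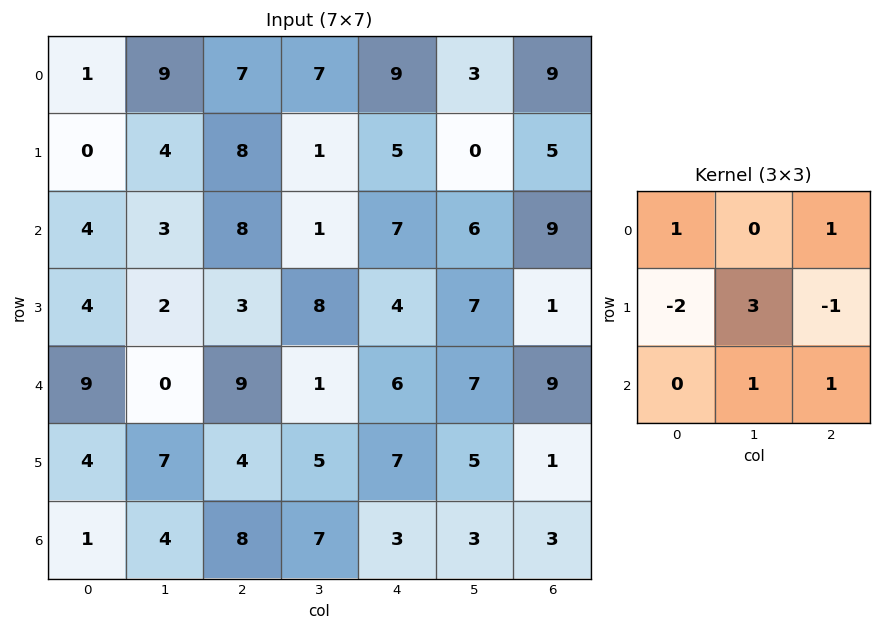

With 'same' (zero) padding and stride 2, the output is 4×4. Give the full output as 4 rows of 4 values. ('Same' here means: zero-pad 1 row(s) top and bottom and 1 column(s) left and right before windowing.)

-2 5 15 26
19 33 25 16
40 45 36 21
6 21 2 8

Output[0,0]: The receptive field on the zero-padded input at this output position is [0 0 0 / 0 1 9 / 0 0 4]. Elementwise product with the kernel and sum: 0·1 + 0·1 + 0·-2 + 1·3 + 9·-1 + 0·1 + 4·1.
Output[0,1]: The receptive field on the zero-padded input at this output position is [0 0 0 / 9 7 7 / 4 8 1]. Elementwise product with the kernel and sum: 0·1 + 0·1 + 9·-2 + 7·3 + 7·-1 + 8·1 + 1·1.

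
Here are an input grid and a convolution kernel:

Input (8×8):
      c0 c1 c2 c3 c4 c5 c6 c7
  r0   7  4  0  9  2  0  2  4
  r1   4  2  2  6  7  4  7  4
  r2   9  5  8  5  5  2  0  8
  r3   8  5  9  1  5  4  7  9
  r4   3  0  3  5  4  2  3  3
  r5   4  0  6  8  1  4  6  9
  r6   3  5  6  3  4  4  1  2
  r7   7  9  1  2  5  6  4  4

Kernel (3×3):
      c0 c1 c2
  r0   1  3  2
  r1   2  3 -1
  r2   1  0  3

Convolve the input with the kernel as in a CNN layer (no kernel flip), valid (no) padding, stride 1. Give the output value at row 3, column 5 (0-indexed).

The receptive field on the input at this output position is [4 7 9 / 2 3 3 / 4 6 9]. Elementwise product with the kernel and sum: 4·1 + 7·3 + 9·2 + 2·2 + 3·3 + 3·-1 + 4·1 + 9·3.

84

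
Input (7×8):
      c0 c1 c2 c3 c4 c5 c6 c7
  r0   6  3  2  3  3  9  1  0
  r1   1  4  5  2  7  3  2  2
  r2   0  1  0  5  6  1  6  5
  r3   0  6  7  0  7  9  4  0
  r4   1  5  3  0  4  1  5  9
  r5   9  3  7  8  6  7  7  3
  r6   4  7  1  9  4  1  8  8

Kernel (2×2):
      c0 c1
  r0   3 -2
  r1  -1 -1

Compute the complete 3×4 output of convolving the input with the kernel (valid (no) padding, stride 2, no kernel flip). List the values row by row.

7 -7 -19 -1
-8 -17 0 4
-19 -6 -3 -13

Output[0,0]: The receptive field on the input at this output position is [6 3 / 1 4]. Elementwise product with the kernel and sum: 6·3 + 3·-2 + 1·-1 + 4·-1.
Output[0,1]: The receptive field on the input at this output position is [2 3 / 5 2]. Elementwise product with the kernel and sum: 2·3 + 3·-2 + 5·-1 + 2·-1.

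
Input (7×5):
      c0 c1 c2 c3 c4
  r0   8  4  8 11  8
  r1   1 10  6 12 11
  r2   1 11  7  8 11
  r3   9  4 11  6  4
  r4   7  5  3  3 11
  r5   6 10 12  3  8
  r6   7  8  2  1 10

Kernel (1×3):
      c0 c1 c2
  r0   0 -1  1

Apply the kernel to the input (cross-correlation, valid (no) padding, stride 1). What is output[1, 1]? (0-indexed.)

6

The receptive field on the input at this output position is [10 6 12]. Elementwise product with the kernel and sum: 6·-1 + 12·1.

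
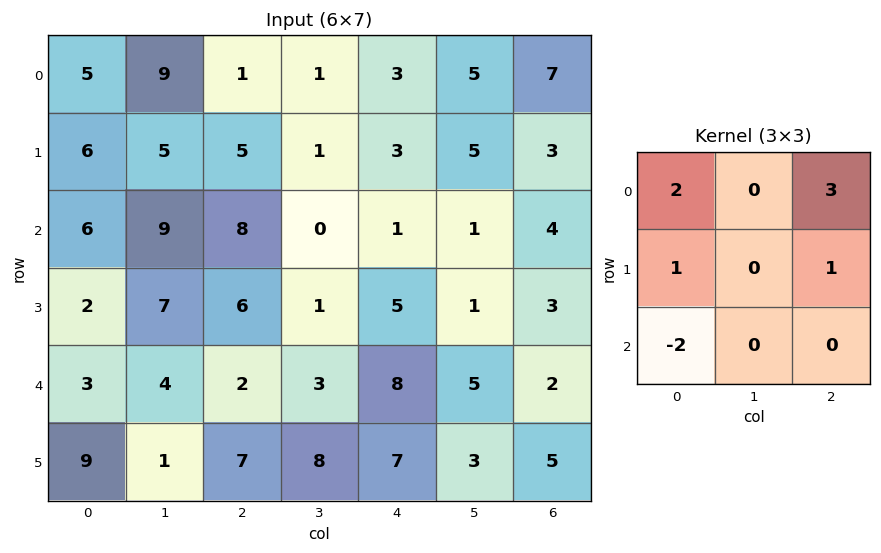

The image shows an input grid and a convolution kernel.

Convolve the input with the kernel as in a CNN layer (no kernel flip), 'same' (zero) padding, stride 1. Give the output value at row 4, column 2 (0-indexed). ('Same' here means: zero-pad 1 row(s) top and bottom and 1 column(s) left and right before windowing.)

22

The receptive field on the zero-padded input at this output position is [7 6 1 / 4 2 3 / 1 7 8]. Elementwise product with the kernel and sum: 7·2 + 1·3 + 4·1 + 3·1 + 1·-2.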